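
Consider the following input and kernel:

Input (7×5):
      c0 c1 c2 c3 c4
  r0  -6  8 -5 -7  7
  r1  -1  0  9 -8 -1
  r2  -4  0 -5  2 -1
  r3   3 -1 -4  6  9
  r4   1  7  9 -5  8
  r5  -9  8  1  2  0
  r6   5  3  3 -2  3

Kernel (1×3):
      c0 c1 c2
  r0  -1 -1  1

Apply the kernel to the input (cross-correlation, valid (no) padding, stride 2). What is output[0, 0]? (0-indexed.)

-7

The receptive field on the input at this output position is [-6 8 -5]. Elementwise product with the kernel and sum: -6·-1 + 8·-1 + -5·1.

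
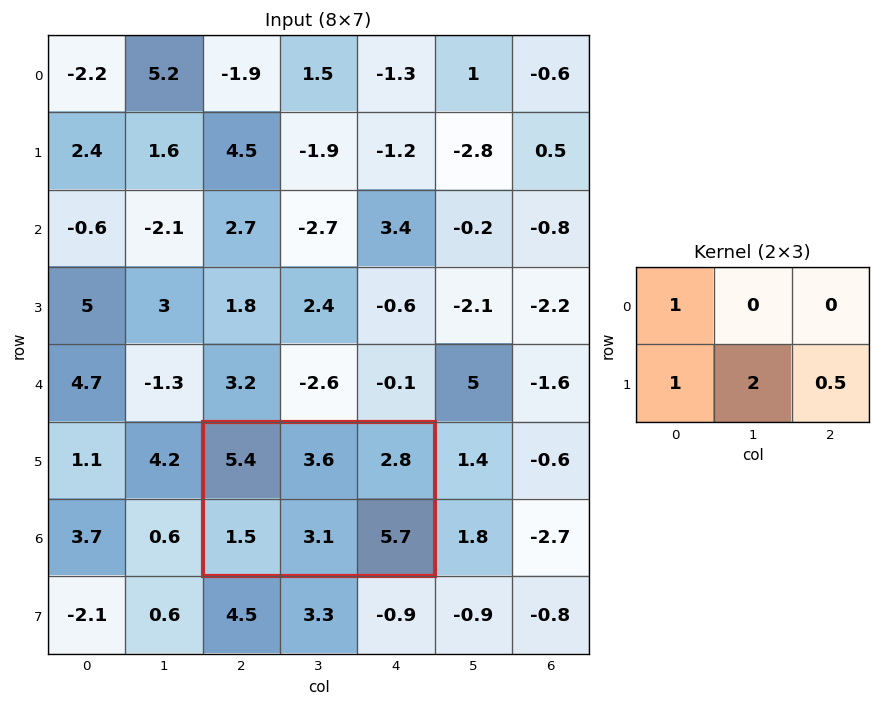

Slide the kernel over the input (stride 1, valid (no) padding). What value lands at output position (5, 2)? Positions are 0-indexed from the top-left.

The receptive field on the input at this output position is [5.4 3.6 2.8 / 1.5 3.1 5.7]. Elementwise product with the kernel and sum: 5.4·1 + 1.5·1 + 3.1·2 + 5.7·0.5.

15.95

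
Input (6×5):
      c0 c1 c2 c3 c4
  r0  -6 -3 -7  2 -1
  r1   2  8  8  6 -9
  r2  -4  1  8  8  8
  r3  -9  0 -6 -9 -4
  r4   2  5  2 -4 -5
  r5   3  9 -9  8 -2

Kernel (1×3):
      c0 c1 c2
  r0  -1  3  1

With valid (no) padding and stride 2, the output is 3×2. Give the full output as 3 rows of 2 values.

Output[0,0]: The receptive field on the input at this output position is [-6 -3 -7]. Elementwise product with the kernel and sum: -6·-1 + -3·3 + -7·1.

-10 12
15 24
15 -19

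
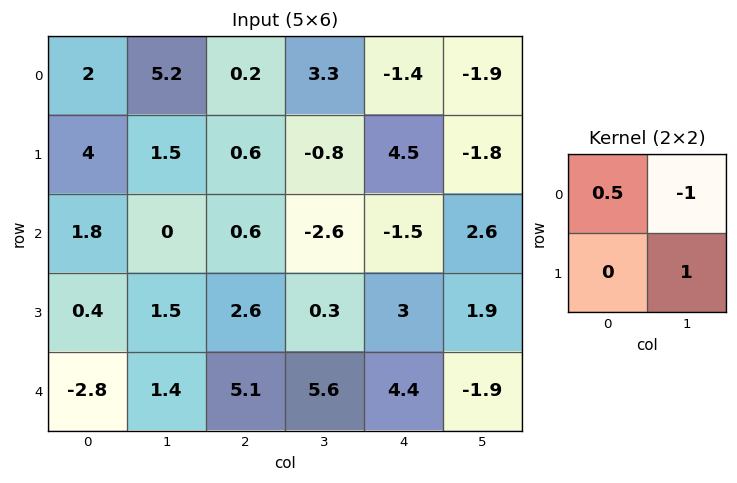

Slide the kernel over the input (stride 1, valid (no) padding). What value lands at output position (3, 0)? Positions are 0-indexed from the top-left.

The receptive field on the input at this output position is [0.4 1.5 / -2.8 1.4]. Elementwise product with the kernel and sum: 0.4·0.5 + 1.5·-1 + 1.4·1.

0.1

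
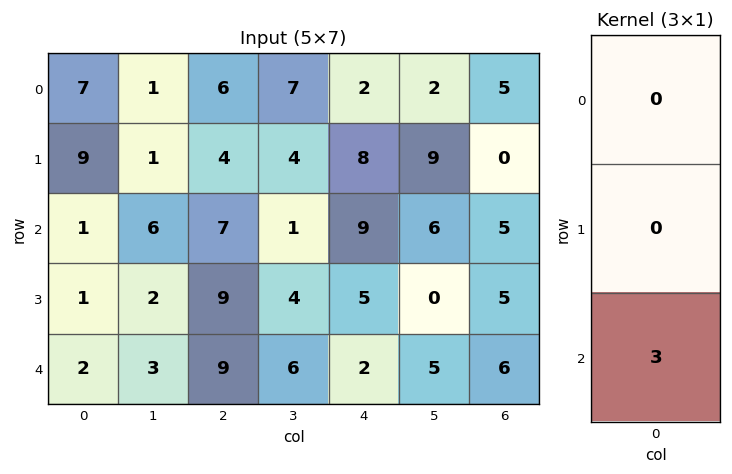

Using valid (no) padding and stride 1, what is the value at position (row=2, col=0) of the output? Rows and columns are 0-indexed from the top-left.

The receptive field on the input at this output position is [1 / 1 / 2]. Elementwise product with the kernel and sum: 2·3.

6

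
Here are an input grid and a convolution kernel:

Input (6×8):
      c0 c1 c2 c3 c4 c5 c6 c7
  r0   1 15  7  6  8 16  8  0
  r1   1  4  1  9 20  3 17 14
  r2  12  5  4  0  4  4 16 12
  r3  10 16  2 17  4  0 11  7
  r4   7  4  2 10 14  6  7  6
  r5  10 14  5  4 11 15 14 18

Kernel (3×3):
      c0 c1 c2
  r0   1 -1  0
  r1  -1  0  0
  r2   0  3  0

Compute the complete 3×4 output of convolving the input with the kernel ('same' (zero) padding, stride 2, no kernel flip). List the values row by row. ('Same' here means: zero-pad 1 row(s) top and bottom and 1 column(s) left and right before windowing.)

3 -12 54 35
29 4 1 15
20 25 36 25

Output[0,0]: The receptive field on the zero-padded input at this output position is [0 0 0 / 0 1 15 / 0 1 4]. Elementwise product with the kernel and sum: 0·1 + 0·-1 + 0·-1 + 1·3.
Output[0,1]: The receptive field on the zero-padded input at this output position is [0 0 0 / 15 7 6 / 4 1 9]. Elementwise product with the kernel and sum: 0·1 + 0·-1 + 15·-1 + 1·3.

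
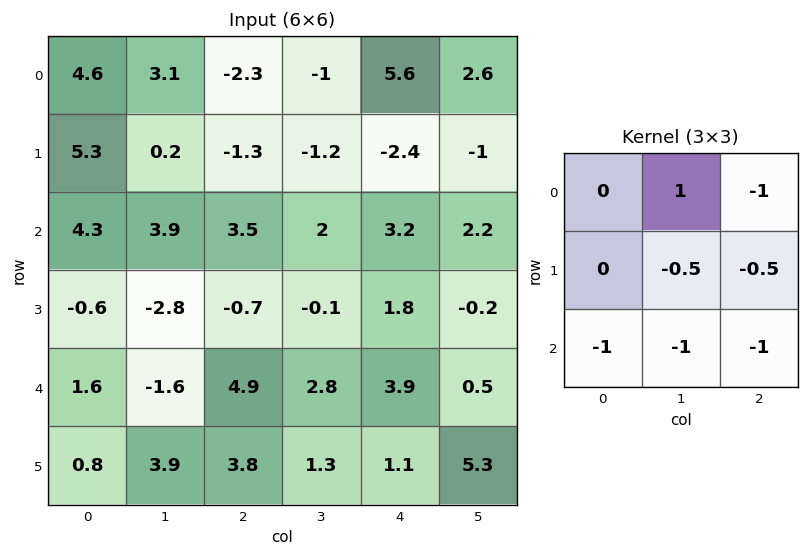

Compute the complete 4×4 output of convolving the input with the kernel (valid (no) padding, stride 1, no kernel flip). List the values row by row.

-5.75 -9.45 -13.5 -2.7
1.9 0.75 -2.4 -5.6
-2.75 -4.2 -13.65 -7
-12.25 -13.45 -11.45 -7.9

Output[0,0]: The receptive field on the input at this output position is [4.6 3.1 -2.3 / 5.3 0.2 -1.3 / 4.3 3.9 3.5]. Elementwise product with the kernel and sum: 3.1·1 + -2.3·-1 + 0.2·-0.5 + -1.3·-0.5 + 4.3·-1 + 3.9·-1 + 3.5·-1.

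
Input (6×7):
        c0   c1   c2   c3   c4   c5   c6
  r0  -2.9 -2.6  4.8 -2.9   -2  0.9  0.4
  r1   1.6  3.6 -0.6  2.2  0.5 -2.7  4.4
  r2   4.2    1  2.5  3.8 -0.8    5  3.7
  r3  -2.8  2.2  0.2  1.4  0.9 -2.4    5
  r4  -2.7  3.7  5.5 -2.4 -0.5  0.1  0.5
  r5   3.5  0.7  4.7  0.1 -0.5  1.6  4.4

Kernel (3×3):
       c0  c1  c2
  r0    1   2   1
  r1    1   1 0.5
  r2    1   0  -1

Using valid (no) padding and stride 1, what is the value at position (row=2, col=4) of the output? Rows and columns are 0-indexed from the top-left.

12.9

The receptive field on the input at this output position is [-0.8 5 3.7 / 0.9 -2.4 5 / -0.5 0.1 0.5]. Elementwise product with the kernel and sum: -0.8·1 + 5·2 + 3.7·1 + 0.9·1 + -2.4·1 + 5·0.5 + -0.5·1 + 0.5·-1.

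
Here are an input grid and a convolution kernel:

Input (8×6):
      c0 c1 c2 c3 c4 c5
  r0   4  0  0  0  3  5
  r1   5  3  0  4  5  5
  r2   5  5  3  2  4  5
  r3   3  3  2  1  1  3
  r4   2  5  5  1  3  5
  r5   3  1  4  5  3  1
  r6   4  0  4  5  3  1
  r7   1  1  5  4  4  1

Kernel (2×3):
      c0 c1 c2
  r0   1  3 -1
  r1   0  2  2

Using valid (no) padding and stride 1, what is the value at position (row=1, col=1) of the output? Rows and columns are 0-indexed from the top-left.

9

The receptive field on the input at this output position is [3 0 4 / 5 3 2]. Elementwise product with the kernel and sum: 3·1 + 0·3 + 4·-1 + 3·2 + 2·2.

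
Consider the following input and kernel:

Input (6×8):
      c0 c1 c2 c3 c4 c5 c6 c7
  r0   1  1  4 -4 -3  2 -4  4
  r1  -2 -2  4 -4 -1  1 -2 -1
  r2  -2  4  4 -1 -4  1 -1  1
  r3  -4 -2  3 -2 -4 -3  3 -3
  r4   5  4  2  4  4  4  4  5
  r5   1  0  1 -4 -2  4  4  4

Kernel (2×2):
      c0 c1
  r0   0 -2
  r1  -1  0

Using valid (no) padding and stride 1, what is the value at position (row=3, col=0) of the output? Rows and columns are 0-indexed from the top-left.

-1

The receptive field on the input at this output position is [-4 -2 / 5 4]. Elementwise product with the kernel and sum: -2·-2 + 5·-1.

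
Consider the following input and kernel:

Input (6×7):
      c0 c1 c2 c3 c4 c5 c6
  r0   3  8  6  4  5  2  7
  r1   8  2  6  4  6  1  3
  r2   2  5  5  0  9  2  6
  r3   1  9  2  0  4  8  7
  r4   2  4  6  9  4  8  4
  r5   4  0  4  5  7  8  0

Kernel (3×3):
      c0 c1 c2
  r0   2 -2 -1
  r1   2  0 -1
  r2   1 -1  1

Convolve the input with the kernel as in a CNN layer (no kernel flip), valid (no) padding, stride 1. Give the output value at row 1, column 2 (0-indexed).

5

The receptive field on the input at this output position is [6 4 6 / 5 0 9 / 2 0 4]. Elementwise product with the kernel and sum: 6·2 + 4·-2 + 6·-1 + 5·2 + 9·-1 + 2·1 + 0·-1 + 4·1.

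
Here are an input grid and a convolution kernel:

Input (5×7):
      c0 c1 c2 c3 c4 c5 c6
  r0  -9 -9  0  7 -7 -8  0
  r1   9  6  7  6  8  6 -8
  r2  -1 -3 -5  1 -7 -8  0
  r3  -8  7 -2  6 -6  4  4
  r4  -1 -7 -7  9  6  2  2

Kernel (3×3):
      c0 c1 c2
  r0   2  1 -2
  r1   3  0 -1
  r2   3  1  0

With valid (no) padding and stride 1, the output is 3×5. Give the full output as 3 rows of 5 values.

-13 -34 20 31 -19
-5 16 -4 31 3
-27 -26 -7 58 -24

Output[0,0]: The receptive field on the input at this output position is [-9 -9 0 / 9 6 7 / -1 -3 -5]. Elementwise product with the kernel and sum: -9·2 + -9·1 + 0·-2 + 9·3 + 7·-1 + -1·3 + -3·1.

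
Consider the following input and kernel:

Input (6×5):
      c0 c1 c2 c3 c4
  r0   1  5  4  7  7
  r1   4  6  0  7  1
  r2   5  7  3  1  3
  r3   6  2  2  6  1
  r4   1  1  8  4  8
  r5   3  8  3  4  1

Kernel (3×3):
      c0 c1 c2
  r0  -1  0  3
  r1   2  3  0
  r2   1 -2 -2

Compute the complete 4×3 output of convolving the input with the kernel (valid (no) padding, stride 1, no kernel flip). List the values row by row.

22 27 33
25 24 0
5 -17 12
-14 36 22

Output[0,0]: The receptive field on the input at this output position is [1 5 4 / 4 6 0 / 5 7 3]. Elementwise product with the kernel and sum: 1·-1 + 4·3 + 4·2 + 6·3 + 5·1 + 7·-2 + 3·-2.
Output[0,1]: The receptive field on the input at this output position is [5 4 7 / 6 0 7 / 7 3 1]. Elementwise product with the kernel and sum: 5·-1 + 7·3 + 6·2 + 0·3 + 7·1 + 3·-2 + 1·-2.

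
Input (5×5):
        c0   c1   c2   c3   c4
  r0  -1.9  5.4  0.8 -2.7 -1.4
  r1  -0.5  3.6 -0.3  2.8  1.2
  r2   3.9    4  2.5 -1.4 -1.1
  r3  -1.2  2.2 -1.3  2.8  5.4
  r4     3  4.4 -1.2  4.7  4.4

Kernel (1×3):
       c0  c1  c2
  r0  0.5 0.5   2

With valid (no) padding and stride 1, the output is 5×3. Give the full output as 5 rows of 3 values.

Output[0,0]: The receptive field on the input at this output position is [-1.9 5.4 0.8]. Elementwise product with the kernel and sum: -1.9·0.5 + 5.4·0.5 + 0.8·2.

3.35 -2.3 -3.75
0.95 7.25 3.65
8.95 0.45 -1.65
-2.1 6.05 11.55
1.3 11 10.55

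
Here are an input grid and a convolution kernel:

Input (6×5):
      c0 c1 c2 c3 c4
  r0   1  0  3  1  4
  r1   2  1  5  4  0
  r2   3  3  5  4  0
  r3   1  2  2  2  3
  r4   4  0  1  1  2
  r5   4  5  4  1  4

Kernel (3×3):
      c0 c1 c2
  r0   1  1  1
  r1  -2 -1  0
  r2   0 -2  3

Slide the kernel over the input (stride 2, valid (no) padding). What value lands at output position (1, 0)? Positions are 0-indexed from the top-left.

The receptive field on the input at this output position is [3 3 5 / 1 2 2 / 4 0 1]. Elementwise product with the kernel and sum: 3·1 + 3·1 + 5·1 + 1·-2 + 2·-1 + 0·-2 + 1·3.

10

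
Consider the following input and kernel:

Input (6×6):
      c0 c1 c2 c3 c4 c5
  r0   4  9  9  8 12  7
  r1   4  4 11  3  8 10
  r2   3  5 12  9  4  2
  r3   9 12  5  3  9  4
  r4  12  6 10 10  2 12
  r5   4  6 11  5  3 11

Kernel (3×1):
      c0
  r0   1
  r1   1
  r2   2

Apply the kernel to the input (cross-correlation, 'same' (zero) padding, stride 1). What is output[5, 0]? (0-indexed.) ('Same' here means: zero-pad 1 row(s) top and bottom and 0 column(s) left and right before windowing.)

16

The receptive field on the zero-padded input at this output position is [12 / 4 / 0]. Elementwise product with the kernel and sum: 12·1 + 4·1 + 0·2.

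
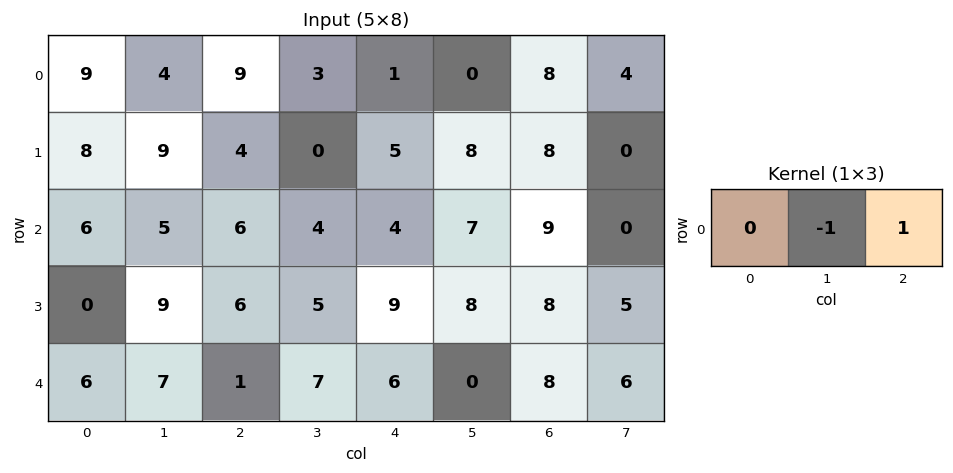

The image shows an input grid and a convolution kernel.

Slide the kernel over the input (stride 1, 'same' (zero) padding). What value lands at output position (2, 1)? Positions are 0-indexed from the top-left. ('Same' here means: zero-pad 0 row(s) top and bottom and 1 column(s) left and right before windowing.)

The receptive field on the zero-padded input at this output position is [6 5 6]. Elementwise product with the kernel and sum: 5·-1 + 6·1.

1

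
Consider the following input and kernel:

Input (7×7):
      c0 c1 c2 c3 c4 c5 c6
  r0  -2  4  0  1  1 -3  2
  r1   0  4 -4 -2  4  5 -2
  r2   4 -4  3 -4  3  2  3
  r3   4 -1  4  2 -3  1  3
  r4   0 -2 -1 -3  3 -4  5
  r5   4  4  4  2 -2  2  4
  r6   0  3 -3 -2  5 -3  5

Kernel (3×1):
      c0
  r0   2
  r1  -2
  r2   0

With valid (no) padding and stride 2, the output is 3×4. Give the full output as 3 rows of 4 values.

-4 8 -6 8
0 -2 12 0
-8 -10 10 2

Output[0,0]: The receptive field on the input at this output position is [-2 / 0 / 4]. Elementwise product with the kernel and sum: -2·2 + 0·-2.
Output[0,1]: The receptive field on the input at this output position is [0 / -4 / 3]. Elementwise product with the kernel and sum: 0·2 + -4·-2.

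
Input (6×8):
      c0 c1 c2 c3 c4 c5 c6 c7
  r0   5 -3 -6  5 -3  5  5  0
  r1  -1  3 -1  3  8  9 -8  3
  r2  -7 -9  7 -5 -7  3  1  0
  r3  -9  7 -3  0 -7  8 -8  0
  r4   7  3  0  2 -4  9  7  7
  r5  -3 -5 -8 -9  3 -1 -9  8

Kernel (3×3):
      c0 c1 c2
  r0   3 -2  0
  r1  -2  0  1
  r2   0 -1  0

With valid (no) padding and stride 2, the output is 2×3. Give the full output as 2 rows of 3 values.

31 -13 -46
9 28 -30

Output[0,0]: The receptive field on the input at this output position is [5 -3 -6 / -1 3 -1 / -7 -9 7]. Elementwise product with the kernel and sum: 5·3 + -3·-2 + -1·-2 + -1·1 + -9·-1.
Output[0,1]: The receptive field on the input at this output position is [-6 5 -3 / -1 3 8 / 7 -5 -7]. Elementwise product with the kernel and sum: -6·3 + 5·-2 + -1·-2 + 8·1 + -5·-1.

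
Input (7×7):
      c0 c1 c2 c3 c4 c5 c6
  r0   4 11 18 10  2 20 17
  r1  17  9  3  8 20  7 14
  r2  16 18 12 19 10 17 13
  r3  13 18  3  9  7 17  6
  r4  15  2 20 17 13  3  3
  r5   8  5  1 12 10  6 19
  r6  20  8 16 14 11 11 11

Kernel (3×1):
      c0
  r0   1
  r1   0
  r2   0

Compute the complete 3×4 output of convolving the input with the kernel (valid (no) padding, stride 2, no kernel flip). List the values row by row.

4 18 2 17
16 12 10 13
15 20 13 3

Output[0,0]: The receptive field on the input at this output position is [4 / 17 / 16]. Elementwise product with the kernel and sum: 4·1.
Output[0,1]: The receptive field on the input at this output position is [18 / 3 / 12]. Elementwise product with the kernel and sum: 18·1.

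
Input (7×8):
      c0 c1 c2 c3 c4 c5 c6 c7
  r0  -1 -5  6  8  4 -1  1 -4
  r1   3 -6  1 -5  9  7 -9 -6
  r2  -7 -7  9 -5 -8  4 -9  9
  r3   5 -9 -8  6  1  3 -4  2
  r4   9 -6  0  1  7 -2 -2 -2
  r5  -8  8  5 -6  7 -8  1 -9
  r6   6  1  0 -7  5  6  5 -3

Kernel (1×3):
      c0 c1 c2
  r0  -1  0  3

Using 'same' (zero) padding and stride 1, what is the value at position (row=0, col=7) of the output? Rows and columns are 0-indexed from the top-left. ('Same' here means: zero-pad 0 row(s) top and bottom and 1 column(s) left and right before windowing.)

The receptive field on the zero-padded input at this output position is [1 -4 0]. Elementwise product with the kernel and sum: 1·-1 + 0·3.

-1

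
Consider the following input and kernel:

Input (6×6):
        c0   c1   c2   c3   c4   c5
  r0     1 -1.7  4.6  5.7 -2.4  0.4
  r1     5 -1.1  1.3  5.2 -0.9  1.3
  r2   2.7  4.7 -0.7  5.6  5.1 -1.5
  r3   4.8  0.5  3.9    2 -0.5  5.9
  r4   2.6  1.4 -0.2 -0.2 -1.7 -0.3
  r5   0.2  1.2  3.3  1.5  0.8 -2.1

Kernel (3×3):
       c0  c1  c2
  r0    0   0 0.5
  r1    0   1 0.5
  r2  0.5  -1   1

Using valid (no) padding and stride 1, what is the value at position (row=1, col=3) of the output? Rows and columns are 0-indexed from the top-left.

12.4

The receptive field on the input at this output position is [5.2 -0.9 1.3 / 5.6 5.1 -1.5 / 2 -0.5 5.9]. Elementwise product with the kernel and sum: 1.3·0.5 + 5.1·1 + -1.5·0.5 + 2·0.5 + -0.5·-1 + 5.9·1.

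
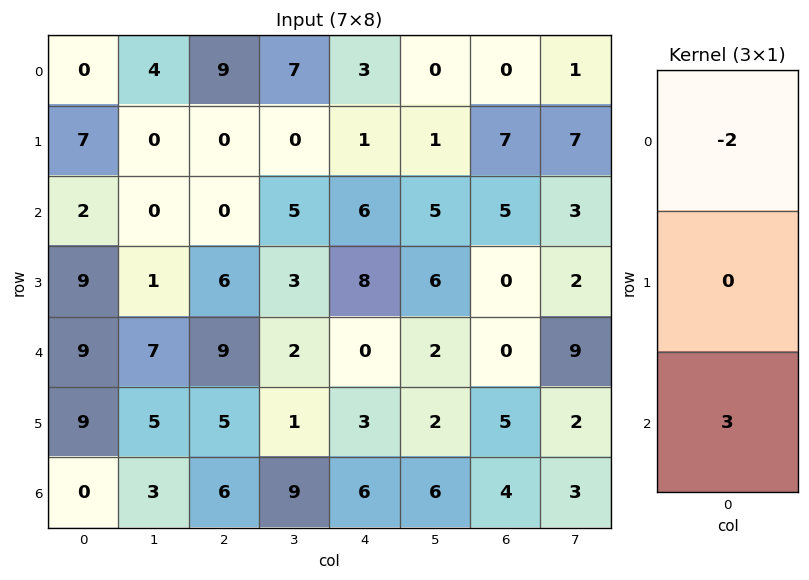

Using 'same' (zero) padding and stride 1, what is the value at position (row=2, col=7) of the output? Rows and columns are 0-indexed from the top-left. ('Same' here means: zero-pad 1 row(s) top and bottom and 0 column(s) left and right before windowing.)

The receptive field on the zero-padded input at this output position is [7 / 3 / 2]. Elementwise product with the kernel and sum: 7·-2 + 2·3.

-8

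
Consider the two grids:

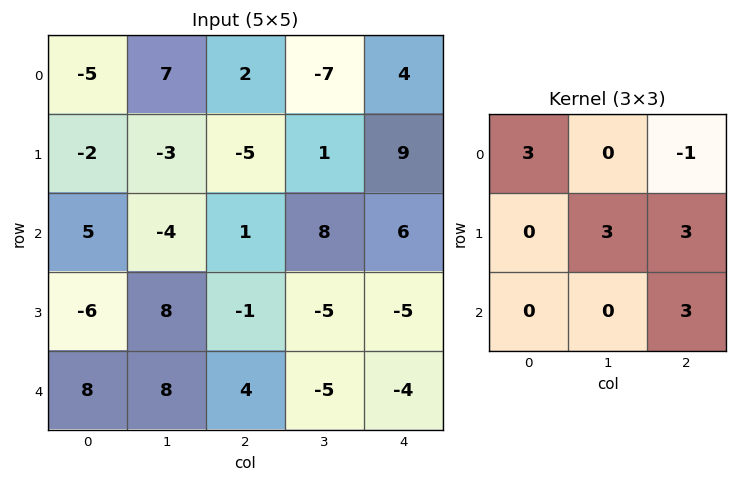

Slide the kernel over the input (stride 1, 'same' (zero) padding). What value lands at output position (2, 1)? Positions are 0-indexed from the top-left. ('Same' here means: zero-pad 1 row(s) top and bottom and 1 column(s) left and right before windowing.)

-13

The receptive field on the zero-padded input at this output position is [-2 -3 -5 / 5 -4 1 / -6 8 -1]. Elementwise product with the kernel and sum: -2·3 + -5·-1 + -4·3 + 1·3 + -1·3.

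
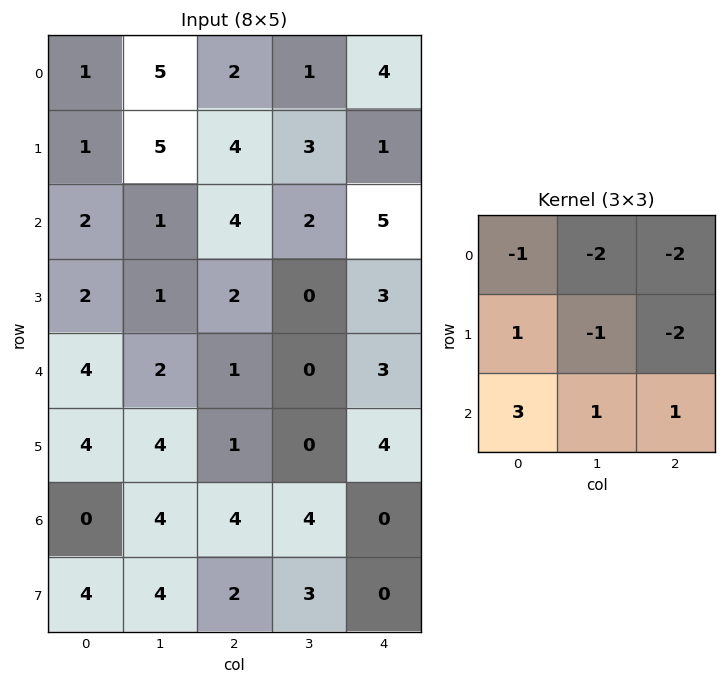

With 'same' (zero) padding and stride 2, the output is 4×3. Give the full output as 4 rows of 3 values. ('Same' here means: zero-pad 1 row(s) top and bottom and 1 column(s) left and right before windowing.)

Output[0,0]: The receptive field on the zero-padded input at this output position is [0 0 0 / 0 1 5 / 0 1 5]. Elementwise product with the kernel and sum: 0·-1 + 0·-2 + 0·-2 + 0·1 + 1·-1 + 5·-2 + 0·3 + 1·1 + 5·1.
Output[0,1]: The receptive field on the zero-padded input at this output position is [0 0 0 / 5 2 1 / 5 4 3]. Elementwise product with the kernel and sum: 0·-1 + 0·-2 + 0·-2 + 5·1 + 2·-1 + 1·-2 + 5·3 + 4·1 + 3·1.

-5 23 7
-13 -21 -5
-6 9 -5
-16 3 5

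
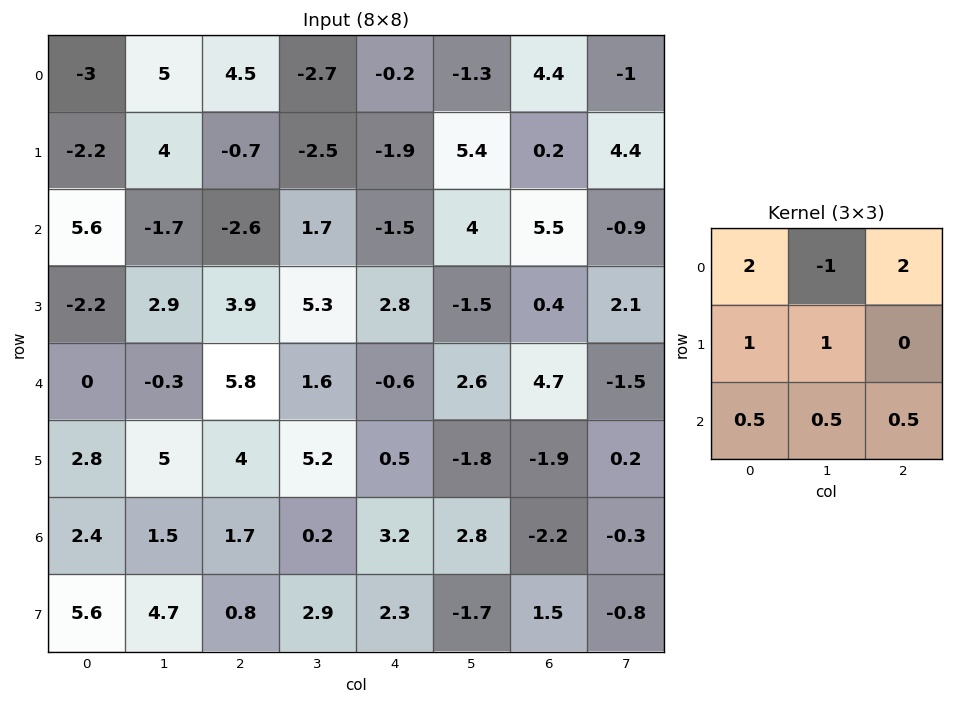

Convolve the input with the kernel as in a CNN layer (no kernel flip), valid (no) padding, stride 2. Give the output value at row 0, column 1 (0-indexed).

The receptive field on the input at this output position is [4.5 -2.7 -0.2 / -0.7 -2.5 -1.9 / -2.6 1.7 -1.5]. Elementwise product with the kernel and sum: 4.5·2 + -2.7·-1 + -0.2·2 + -0.7·1 + -2.5·1 + -2.6·0.5 + 1.7·0.5 + -1.5·0.5.

6.9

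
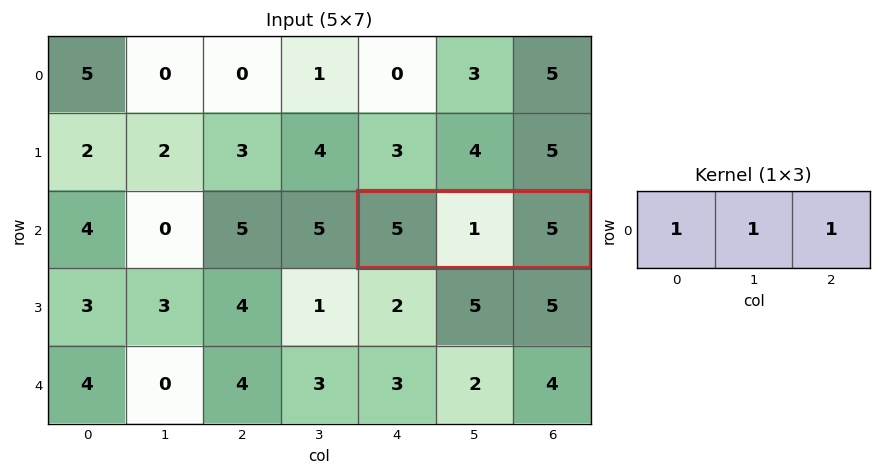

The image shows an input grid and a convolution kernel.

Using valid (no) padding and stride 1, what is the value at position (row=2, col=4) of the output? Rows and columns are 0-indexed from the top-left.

The receptive field on the input at this output position is [5 1 5]. Elementwise product with the kernel and sum: 5·1 + 1·1 + 5·1.

11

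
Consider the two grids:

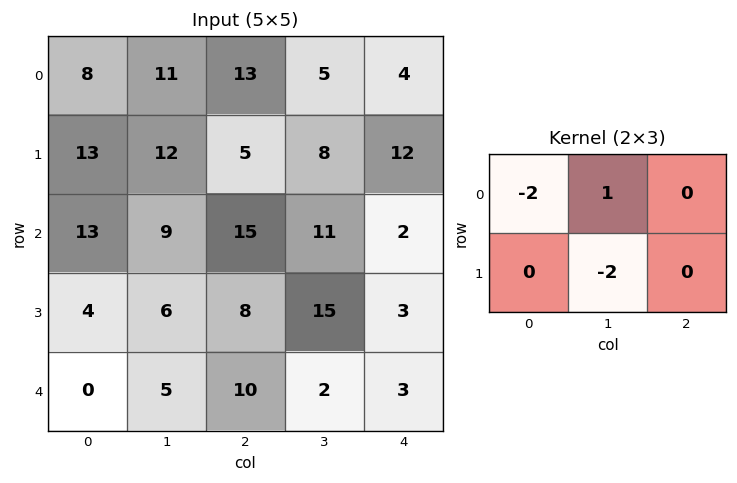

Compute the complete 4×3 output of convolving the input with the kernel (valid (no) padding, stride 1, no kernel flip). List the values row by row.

-29 -19 -37
-32 -49 -24
-29 -19 -49
-12 -24 -5

Output[0,0]: The receptive field on the input at this output position is [8 11 13 / 13 12 5]. Elementwise product with the kernel and sum: 8·-2 + 11·1 + 12·-2.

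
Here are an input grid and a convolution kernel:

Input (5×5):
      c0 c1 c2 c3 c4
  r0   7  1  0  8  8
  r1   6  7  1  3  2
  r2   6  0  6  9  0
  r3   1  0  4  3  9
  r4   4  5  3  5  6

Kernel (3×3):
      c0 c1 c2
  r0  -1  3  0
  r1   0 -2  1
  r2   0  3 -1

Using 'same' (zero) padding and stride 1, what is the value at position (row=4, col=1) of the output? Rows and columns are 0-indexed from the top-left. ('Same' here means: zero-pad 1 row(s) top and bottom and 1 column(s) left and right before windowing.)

The receptive field on the zero-padded input at this output position is [1 0 4 / 4 5 3 / 0 0 0]. Elementwise product with the kernel and sum: 1·-1 + 0·3 + 5·-2 + 3·1 + 0·3 + 0·-1.

-8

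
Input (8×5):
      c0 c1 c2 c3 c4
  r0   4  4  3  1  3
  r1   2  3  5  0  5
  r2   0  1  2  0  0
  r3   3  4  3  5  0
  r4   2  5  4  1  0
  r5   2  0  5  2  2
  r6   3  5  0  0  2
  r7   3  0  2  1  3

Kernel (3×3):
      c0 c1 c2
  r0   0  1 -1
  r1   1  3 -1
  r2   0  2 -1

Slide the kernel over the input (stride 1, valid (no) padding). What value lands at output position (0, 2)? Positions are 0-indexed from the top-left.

-2

The receptive field on the input at this output position is [3 1 3 / 5 0 5 / 2 0 0]. Elementwise product with the kernel and sum: 1·1 + 3·-1 + 5·1 + 0·3 + 5·-1 + 0·2 + 0·-1.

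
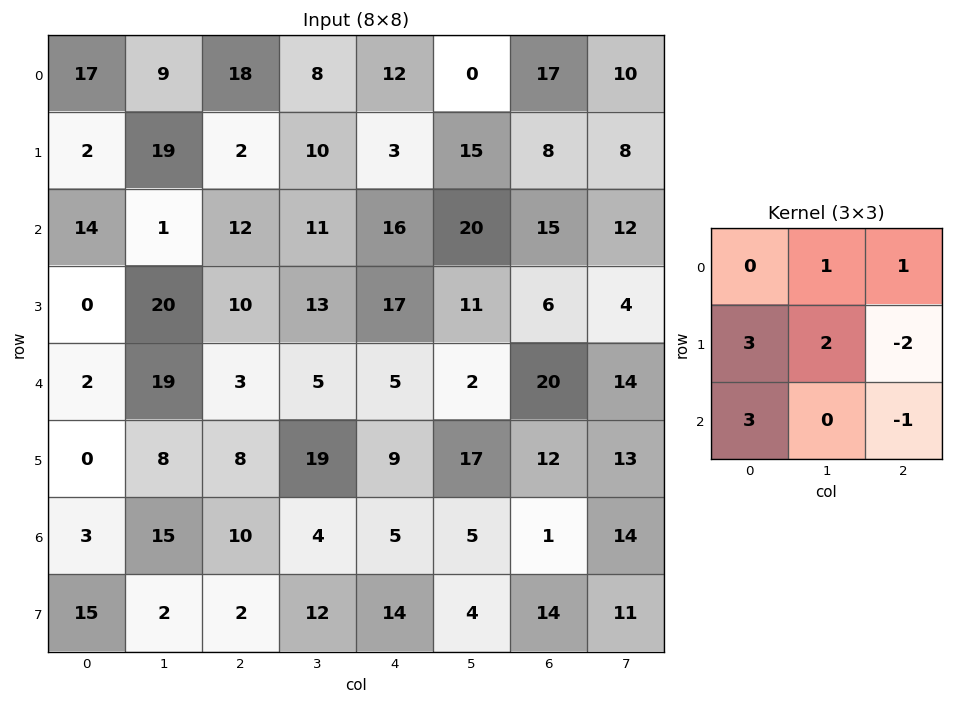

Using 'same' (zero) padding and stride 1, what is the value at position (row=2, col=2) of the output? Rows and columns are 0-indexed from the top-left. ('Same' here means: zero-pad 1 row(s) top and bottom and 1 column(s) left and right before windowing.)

64

The receptive field on the zero-padded input at this output position is [19 2 10 / 1 12 11 / 20 10 13]. Elementwise product with the kernel and sum: 2·1 + 10·1 + 1·3 + 12·2 + 11·-2 + 20·3 + 13·-1.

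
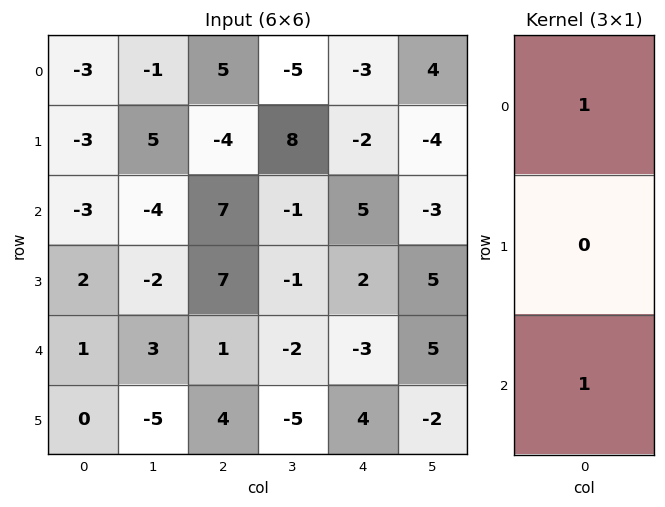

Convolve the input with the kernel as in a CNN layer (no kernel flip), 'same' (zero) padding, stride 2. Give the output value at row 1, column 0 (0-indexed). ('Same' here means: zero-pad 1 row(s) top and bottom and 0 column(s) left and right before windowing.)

The receptive field on the zero-padded input at this output position is [-3 / -3 / 2]. Elementwise product with the kernel and sum: -3·1 + 2·1.

-1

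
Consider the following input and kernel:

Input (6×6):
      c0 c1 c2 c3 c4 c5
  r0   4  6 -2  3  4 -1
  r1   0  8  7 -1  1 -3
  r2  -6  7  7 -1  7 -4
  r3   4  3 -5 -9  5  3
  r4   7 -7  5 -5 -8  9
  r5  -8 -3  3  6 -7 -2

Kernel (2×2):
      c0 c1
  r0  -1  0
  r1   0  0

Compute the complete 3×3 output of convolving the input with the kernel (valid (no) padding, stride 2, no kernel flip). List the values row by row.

-4 2 -4
6 -7 -7
-7 -5 8

Output[0,0]: The receptive field on the input at this output position is [4 6 / 0 8]. Elementwise product with the kernel and sum: 4·-1.
Output[0,1]: The receptive field on the input at this output position is [-2 3 / 7 -1]. Elementwise product with the kernel and sum: -2·-1.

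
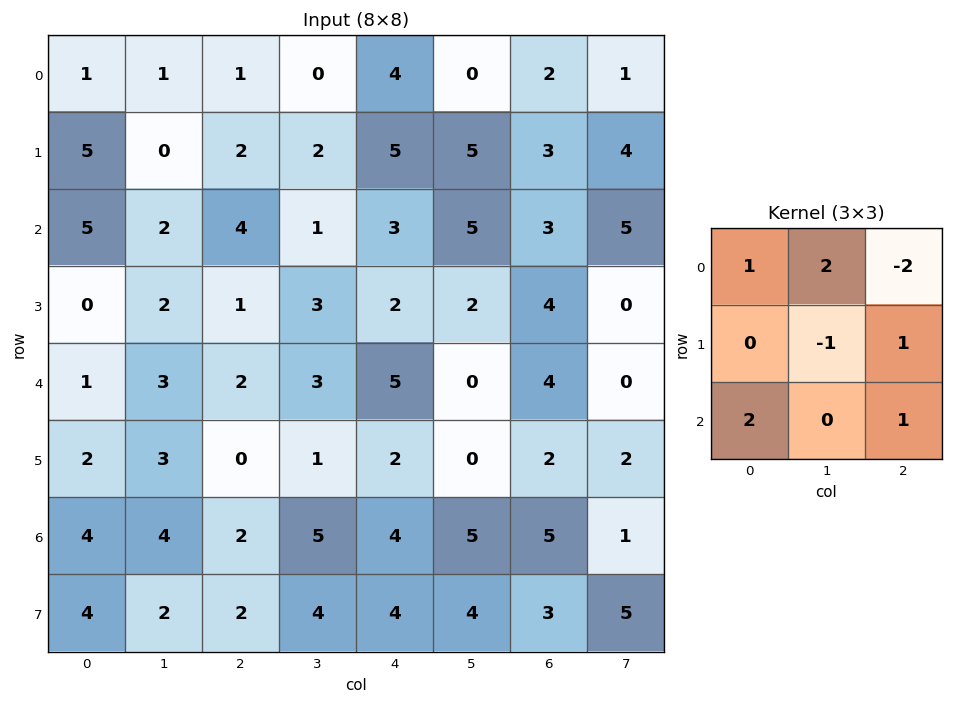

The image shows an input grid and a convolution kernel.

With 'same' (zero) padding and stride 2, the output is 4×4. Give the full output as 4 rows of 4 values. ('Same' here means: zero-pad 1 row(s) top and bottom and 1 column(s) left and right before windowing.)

Output[0,0]: The receptive field on the zero-padded input at this output position is [0 0 0 / 0 1 1 / 0 5 0]. Elementwise product with the kernel and sum: 0·1 + 0·2 + 0·-2 + 1·-1 + 1·1 + 0·2 + 0·1.
Output[0,1]: The receptive field on the zero-padded input at this output position is [0 0 0 / 1 1 0 / 0 2 2]. Elementwise product with the kernel and sum: 0·1 + 0·2 + 0·-2 + 1·-1 + 0·1 + 0·2 + 2·1.

0 1 5 13
9 4 12 9
1 6 0 8
0 12 18 9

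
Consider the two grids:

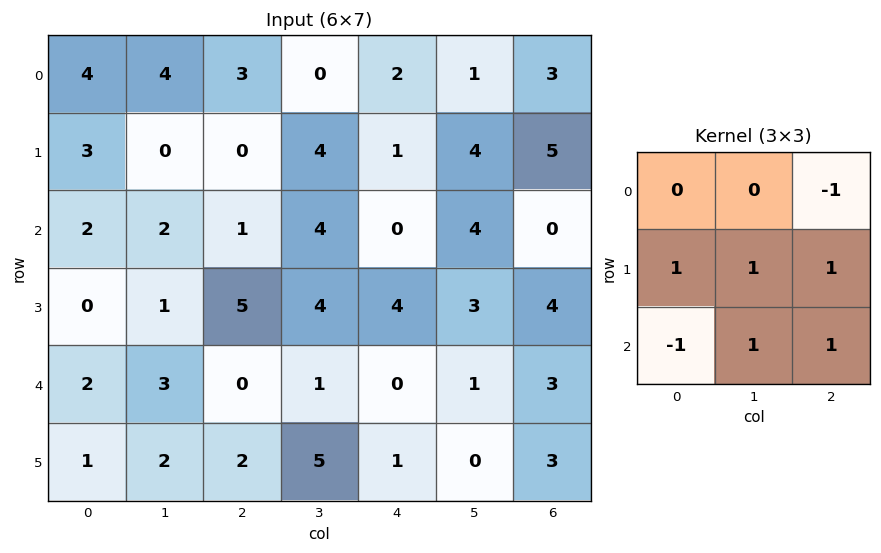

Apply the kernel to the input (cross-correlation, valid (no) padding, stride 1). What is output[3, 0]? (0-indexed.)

The receptive field on the input at this output position is [0 1 5 / 2 3 0 / 1 2 2]. Elementwise product with the kernel and sum: 5·-1 + 2·1 + 3·1 + 0·1 + 1·-1 + 2·1 + 2·1.

3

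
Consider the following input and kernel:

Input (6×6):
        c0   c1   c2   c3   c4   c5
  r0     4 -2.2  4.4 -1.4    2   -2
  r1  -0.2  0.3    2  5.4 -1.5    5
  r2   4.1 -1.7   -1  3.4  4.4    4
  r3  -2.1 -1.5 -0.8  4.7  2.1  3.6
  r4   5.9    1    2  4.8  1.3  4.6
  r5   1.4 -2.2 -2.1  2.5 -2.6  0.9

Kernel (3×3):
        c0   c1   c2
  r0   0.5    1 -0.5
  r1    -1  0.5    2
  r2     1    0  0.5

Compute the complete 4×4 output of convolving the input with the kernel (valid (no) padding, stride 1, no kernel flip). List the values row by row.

5.55 15.5 -1.3 11.55
-10.25 8.3 18.9 12
7.5 10.35 10.7 14.75
-3.2 4.75 2.85 10.65

Output[0,0]: The receptive field on the input at this output position is [4 -2.2 4.4 / -0.2 0.3 2 / 4.1 -1.7 -1]. Elementwise product with the kernel and sum: 4·0.5 + -2.2·1 + 4.4·-0.5 + -0.2·-1 + 0.3·0.5 + 2·2 + 4.1·1 + -1·0.5.
Output[0,1]: The receptive field on the input at this output position is [-2.2 4.4 -1.4 / 0.3 2 5.4 / -1.7 -1 3.4]. Elementwise product with the kernel and sum: -2.2·0.5 + 4.4·1 + -1.4·-0.5 + 0.3·-1 + 2·0.5 + 5.4·2 + -1.7·1 + 3.4·0.5.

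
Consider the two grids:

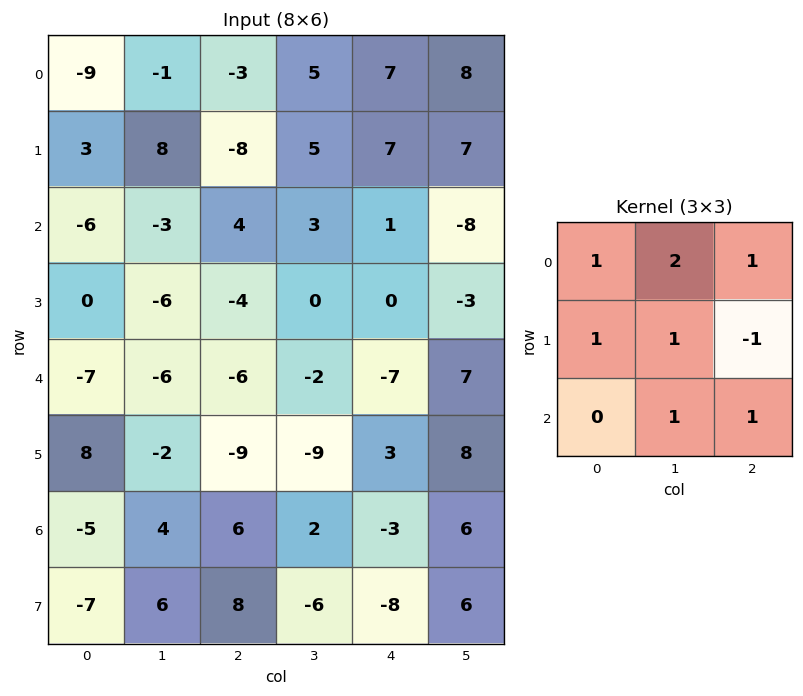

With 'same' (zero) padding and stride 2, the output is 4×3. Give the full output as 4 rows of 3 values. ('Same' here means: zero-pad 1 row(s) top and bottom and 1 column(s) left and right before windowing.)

Output[0,0]: The receptive field on the zero-padded input at this output position is [0 0 0 / 0 -9 -1 / 0 3 8]. Elementwise product with the kernel and sum: 0·1 + 0·2 + 0·1 + 0·1 + -9·1 + -1·-1 + 3·1 + 8·1.
Output[0,1]: The receptive field on the zero-padded input at this output position is [0 0 0 / -1 -3 5 / 8 -8 5]. Elementwise product with the kernel and sum: 0·1 + 0·2 + 0·1 + -1·1 + -3·1 + 5·-1 + -8·1 + 5·1.

3 -12 18
5 -9 35
-1 -42 -8
4 -19 -4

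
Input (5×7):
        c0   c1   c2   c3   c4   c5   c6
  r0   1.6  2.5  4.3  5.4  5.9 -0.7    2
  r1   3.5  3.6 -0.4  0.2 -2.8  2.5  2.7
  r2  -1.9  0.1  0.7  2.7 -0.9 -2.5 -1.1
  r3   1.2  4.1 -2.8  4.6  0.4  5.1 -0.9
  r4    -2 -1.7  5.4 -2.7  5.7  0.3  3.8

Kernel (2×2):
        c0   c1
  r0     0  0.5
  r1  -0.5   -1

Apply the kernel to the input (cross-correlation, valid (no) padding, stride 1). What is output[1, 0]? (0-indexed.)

2.65

The receptive field on the input at this output position is [3.5 3.6 / -1.9 0.1]. Elementwise product with the kernel and sum: 3.6·0.5 + -1.9·-0.5 + 0.1·-1.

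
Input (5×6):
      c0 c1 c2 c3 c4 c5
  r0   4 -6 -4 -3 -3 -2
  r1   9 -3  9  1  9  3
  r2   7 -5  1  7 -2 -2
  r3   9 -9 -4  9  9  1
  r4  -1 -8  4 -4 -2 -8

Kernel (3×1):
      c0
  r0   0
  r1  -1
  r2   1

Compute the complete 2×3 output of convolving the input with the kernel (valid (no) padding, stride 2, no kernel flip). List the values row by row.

-2 -8 -11
-10 8 -11

Output[0,0]: The receptive field on the input at this output position is [4 / 9 / 7]. Elementwise product with the kernel and sum: 9·-1 + 7·1.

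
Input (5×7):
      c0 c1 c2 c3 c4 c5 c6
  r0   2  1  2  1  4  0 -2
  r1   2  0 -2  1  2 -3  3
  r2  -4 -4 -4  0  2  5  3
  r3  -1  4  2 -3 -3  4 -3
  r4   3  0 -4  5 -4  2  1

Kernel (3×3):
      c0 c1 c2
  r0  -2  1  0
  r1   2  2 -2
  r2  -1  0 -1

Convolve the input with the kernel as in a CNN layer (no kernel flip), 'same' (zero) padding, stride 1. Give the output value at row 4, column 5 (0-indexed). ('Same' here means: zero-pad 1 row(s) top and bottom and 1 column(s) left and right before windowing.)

The receptive field on the zero-padded input at this output position is [-3 4 -3 / -4 2 1 / 0 0 0]. Elementwise product with the kernel and sum: -3·-2 + 4·1 + -4·2 + 2·2 + 1·-2 + 0·-1 + 0·-1.

4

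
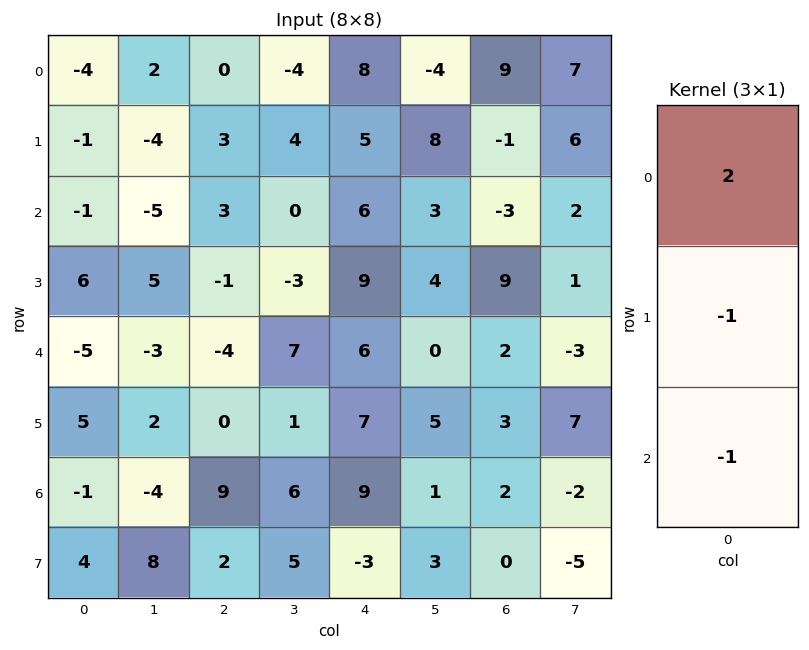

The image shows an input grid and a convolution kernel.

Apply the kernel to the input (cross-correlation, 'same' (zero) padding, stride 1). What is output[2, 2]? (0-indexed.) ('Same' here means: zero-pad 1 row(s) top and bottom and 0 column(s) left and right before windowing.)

4

The receptive field on the zero-padded input at this output position is [3 / 3 / -1]. Elementwise product with the kernel and sum: 3·2 + 3·-1 + -1·-1.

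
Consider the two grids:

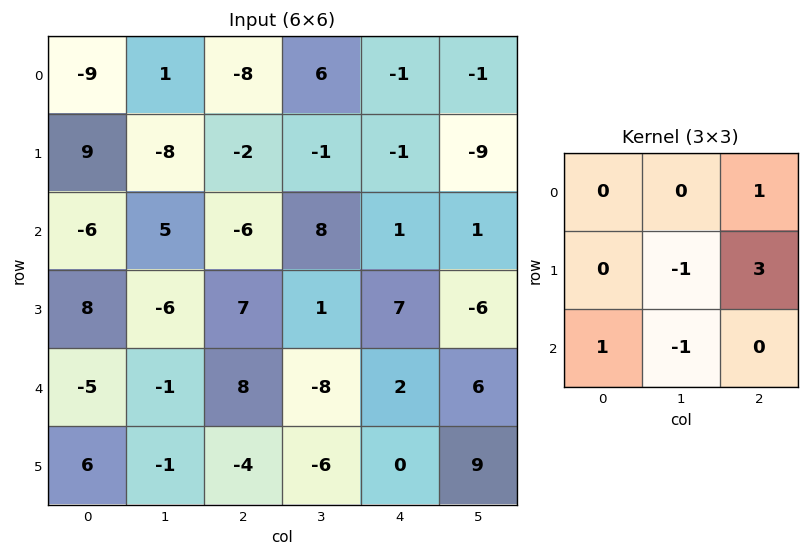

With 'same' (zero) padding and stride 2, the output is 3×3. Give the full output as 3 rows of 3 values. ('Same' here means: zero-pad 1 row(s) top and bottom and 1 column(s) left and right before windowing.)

3 20 -2
5 16 -13
-10 -28 4

Output[0,0]: The receptive field on the zero-padded input at this output position is [0 0 0 / 0 -9 1 / 0 9 -8]. Elementwise product with the kernel and sum: 0·1 + -9·-1 + 1·3 + 0·1 + 9·-1.
Output[0,1]: The receptive field on the zero-padded input at this output position is [0 0 0 / 1 -8 6 / -8 -2 -1]. Elementwise product with the kernel and sum: 0·1 + -8·-1 + 6·3 + -8·1 + -2·-1.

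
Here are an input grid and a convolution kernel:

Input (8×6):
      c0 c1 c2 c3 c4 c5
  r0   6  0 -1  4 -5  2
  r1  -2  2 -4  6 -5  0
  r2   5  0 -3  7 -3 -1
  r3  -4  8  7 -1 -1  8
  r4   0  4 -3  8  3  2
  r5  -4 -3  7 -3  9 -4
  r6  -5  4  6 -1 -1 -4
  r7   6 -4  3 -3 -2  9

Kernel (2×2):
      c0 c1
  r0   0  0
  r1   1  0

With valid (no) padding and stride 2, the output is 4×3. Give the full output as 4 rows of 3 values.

-2 -4 -5
-4 7 -1
-4 7 9
6 3 -2

Output[0,0]: The receptive field on the input at this output position is [6 0 / -2 2]. Elementwise product with the kernel and sum: -2·1.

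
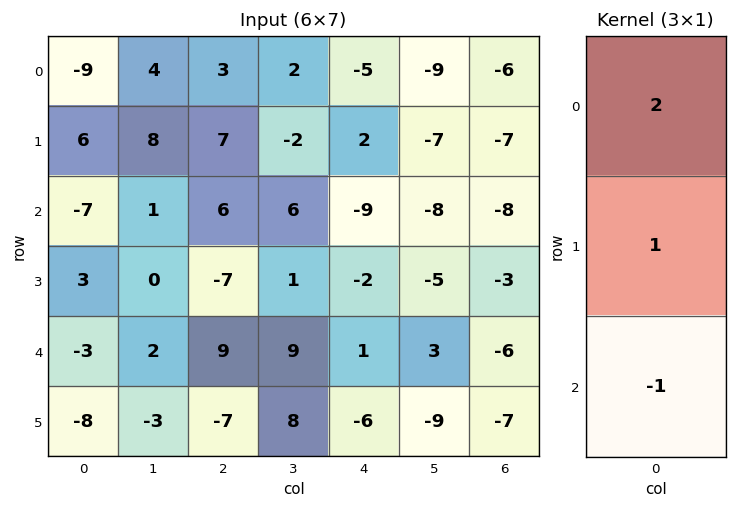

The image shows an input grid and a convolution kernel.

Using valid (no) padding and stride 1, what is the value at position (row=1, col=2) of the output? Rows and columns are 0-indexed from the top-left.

The receptive field on the input at this output position is [7 / 6 / -7]. Elementwise product with the kernel and sum: 7·2 + 6·1 + -7·-1.

27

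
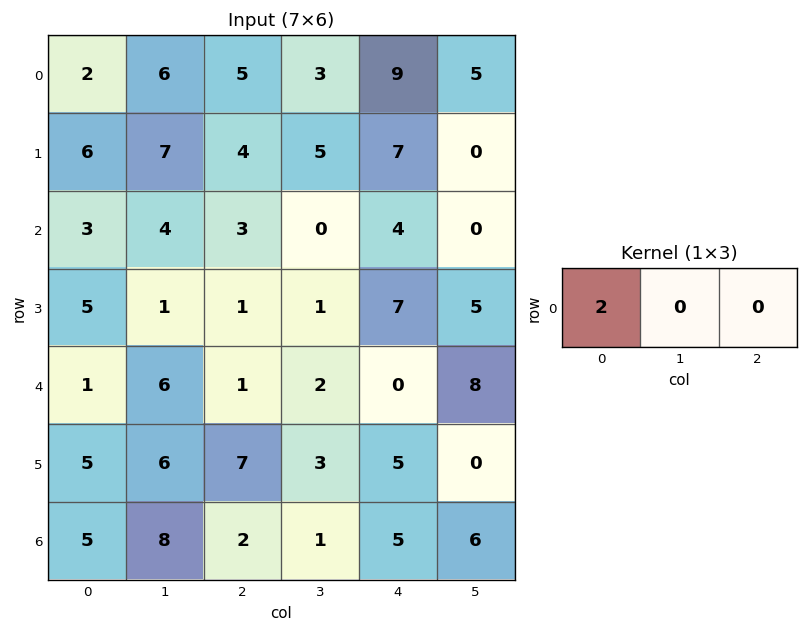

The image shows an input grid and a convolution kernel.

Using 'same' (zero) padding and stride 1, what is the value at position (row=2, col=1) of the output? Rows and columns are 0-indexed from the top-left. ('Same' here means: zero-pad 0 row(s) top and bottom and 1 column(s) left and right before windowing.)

The receptive field on the zero-padded input at this output position is [3 4 3]. Elementwise product with the kernel and sum: 3·2.

6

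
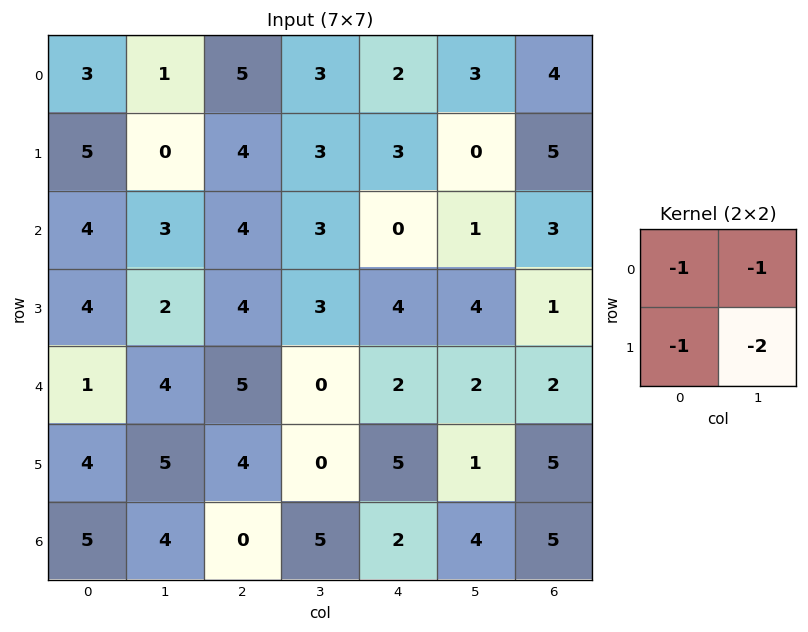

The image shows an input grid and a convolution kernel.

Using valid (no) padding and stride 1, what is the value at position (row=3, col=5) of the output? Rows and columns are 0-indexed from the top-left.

-11

The receptive field on the input at this output position is [4 1 / 2 2]. Elementwise product with the kernel and sum: 4·-1 + 1·-1 + 2·-1 + 2·-2.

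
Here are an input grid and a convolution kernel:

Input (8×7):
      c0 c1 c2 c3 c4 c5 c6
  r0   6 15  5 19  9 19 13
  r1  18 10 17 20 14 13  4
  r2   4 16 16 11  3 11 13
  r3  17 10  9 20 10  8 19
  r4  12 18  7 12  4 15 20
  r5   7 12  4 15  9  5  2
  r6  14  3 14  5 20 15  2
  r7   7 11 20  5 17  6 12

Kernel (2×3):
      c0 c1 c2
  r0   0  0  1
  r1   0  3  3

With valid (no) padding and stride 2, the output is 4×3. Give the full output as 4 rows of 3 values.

Output[0,0]: The receptive field on the input at this output position is [6 15 5 / 18 10 17]. Elementwise product with the kernel and sum: 5·1 + 10·3 + 17·3.

86 111 64
73 93 94
55 76 41
107 86 56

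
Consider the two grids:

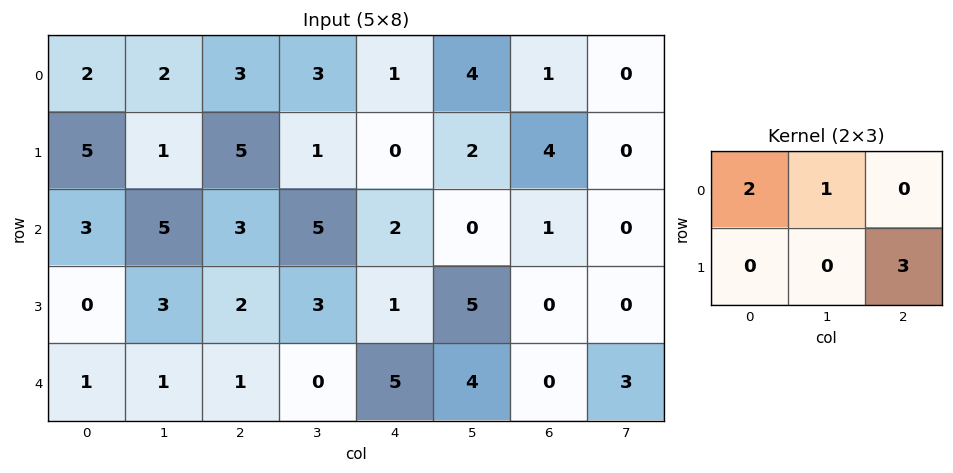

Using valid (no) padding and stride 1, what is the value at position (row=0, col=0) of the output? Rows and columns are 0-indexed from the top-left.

The receptive field on the input at this output position is [2 2 3 / 5 1 5]. Elementwise product with the kernel and sum: 2·2 + 2·1 + 5·3.

21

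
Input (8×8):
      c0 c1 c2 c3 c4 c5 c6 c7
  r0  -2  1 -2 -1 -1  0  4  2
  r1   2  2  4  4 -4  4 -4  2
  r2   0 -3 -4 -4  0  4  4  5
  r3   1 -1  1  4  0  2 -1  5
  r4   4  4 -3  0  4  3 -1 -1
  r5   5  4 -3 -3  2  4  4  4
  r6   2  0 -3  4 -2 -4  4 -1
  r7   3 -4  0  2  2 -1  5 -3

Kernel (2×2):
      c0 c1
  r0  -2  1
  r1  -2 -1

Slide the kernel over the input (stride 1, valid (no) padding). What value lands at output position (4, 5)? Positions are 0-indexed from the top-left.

-19

The receptive field on the input at this output position is [3 -1 / 4 4]. Elementwise product with the kernel and sum: 3·-2 + -1·1 + 4·-2 + 4·-1.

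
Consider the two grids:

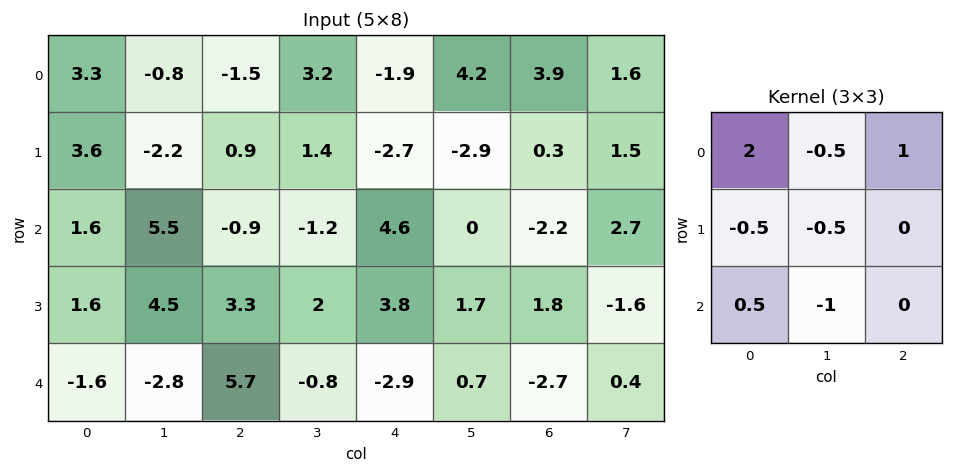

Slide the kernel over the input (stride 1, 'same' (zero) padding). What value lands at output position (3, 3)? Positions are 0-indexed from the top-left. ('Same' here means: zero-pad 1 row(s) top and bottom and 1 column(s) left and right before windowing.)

The receptive field on the zero-padded input at this output position is [-0.9 -1.2 4.6 / 3.3 2 3.8 / 5.7 -0.8 -2.9]. Elementwise product with the kernel and sum: -0.9·2 + -1.2·-0.5 + 4.6·1 + 3.3·-0.5 + 2·-0.5 + 5.7·0.5 + -0.8·-1.

4.4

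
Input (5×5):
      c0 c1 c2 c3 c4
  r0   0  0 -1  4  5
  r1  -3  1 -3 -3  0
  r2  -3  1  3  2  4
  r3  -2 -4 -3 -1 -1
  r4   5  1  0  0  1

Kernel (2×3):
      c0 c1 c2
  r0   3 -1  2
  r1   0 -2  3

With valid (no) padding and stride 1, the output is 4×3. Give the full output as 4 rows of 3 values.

-13 6 9
-9 0 2
-5 7 14
-10 -11 -7

Output[0,0]: The receptive field on the input at this output position is [0 0 -1 / -3 1 -3]. Elementwise product with the kernel and sum: 0·3 + 0·-1 + -1·2 + 1·-2 + -3·3.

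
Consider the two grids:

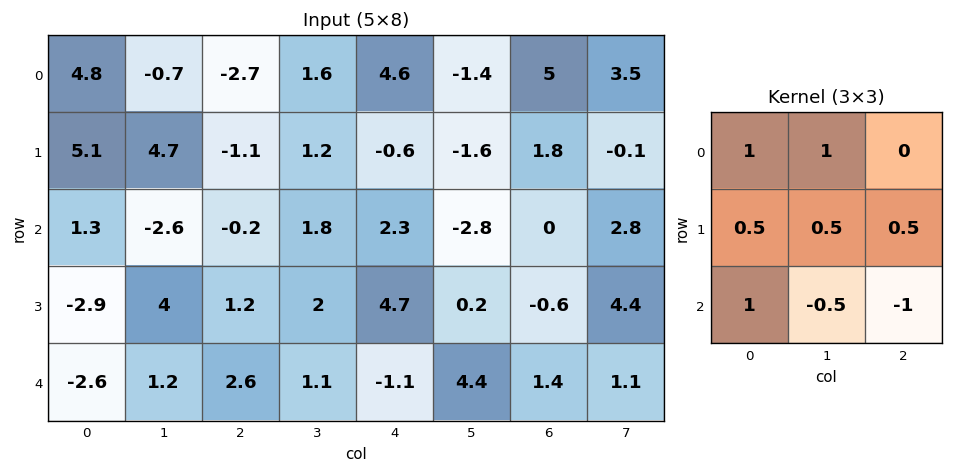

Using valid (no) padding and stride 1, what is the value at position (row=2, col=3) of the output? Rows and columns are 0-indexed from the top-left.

The receptive field on the input at this output position is [1.8 2.3 -2.8 / 2 4.7 0.2 / 1.1 -1.1 4.4]. Elementwise product with the kernel and sum: 1.8·1 + 2.3·1 + 2·0.5 + 4.7·0.5 + 0.2·0.5 + 1.1·1 + -1.1·-0.5 + 4.4·-1.

4.8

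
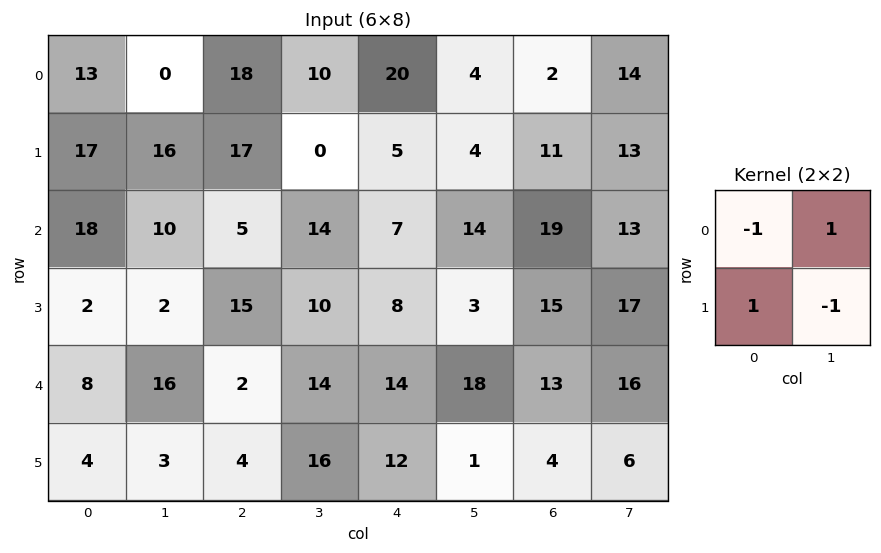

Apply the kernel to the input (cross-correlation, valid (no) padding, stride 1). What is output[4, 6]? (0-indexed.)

1

The receptive field on the input at this output position is [13 16 / 4 6]. Elementwise product with the kernel and sum: 13·-1 + 16·1 + 4·1 + 6·-1.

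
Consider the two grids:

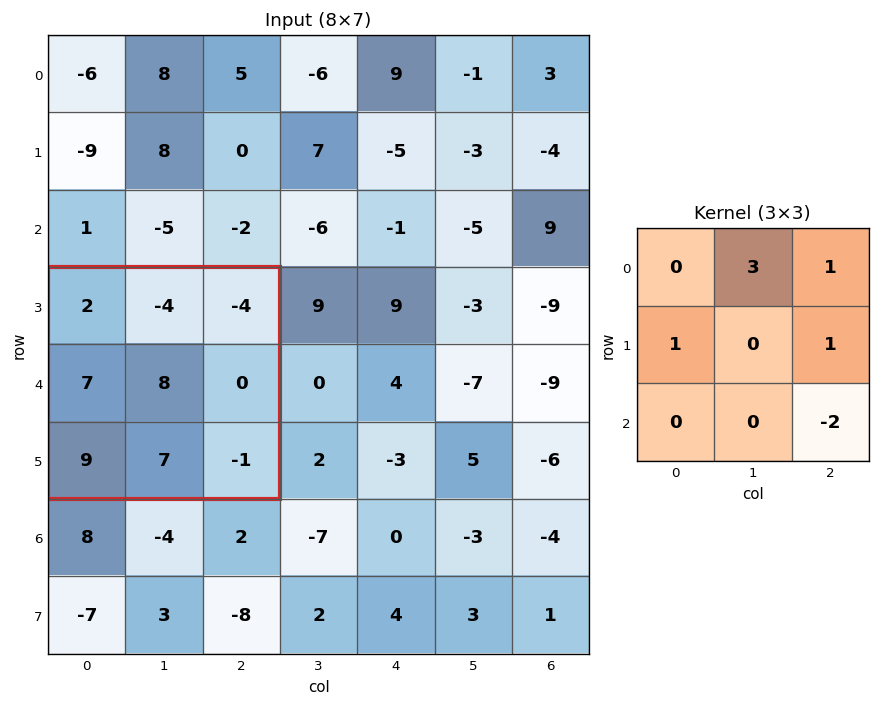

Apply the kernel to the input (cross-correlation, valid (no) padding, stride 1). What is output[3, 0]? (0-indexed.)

The receptive field on the input at this output position is [2 -4 -4 / 7 8 0 / 9 7 -1]. Elementwise product with the kernel and sum: -4·3 + -4·1 + 7·1 + 0·1 + -1·-2.

-7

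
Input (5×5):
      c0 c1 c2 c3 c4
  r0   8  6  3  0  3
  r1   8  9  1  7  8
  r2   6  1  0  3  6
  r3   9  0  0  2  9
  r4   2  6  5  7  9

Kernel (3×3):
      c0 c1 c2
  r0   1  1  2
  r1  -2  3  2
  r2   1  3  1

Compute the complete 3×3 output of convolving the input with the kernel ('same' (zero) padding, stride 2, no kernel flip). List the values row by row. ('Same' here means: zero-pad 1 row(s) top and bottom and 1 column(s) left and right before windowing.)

69 16 40
73 30 56
27 21 24

Output[0,0]: The receptive field on the zero-padded input at this output position is [0 0 0 / 0 8 6 / 0 8 9]. Elementwise product with the kernel and sum: 0·1 + 0·1 + 0·2 + 0·-2 + 8·3 + 6·2 + 0·1 + 8·3 + 9·1.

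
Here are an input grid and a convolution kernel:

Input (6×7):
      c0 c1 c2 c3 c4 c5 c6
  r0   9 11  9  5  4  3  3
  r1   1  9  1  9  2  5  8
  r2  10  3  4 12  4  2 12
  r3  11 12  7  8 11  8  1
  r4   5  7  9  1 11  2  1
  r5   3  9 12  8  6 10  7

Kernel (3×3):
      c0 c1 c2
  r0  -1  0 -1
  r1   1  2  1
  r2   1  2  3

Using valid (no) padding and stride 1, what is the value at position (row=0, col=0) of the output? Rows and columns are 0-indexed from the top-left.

30

The receptive field on the input at this output position is [9 11 9 / 1 9 1 / 10 3 4]. Elementwise product with the kernel and sum: 9·-1 + 9·-1 + 1·1 + 9·2 + 1·1 + 10·1 + 3·2 + 4·3.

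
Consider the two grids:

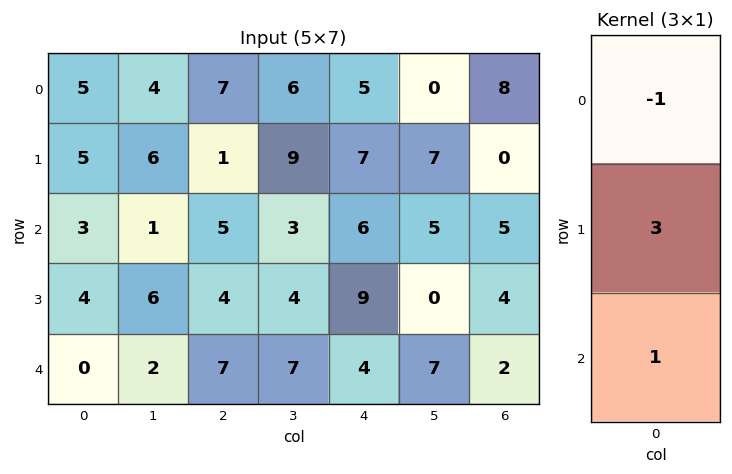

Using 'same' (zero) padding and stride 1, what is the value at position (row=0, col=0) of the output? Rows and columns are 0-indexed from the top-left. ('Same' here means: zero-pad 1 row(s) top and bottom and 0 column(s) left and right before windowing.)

20

The receptive field on the zero-padded input at this output position is [0 / 5 / 5]. Elementwise product with the kernel and sum: 0·-1 + 5·3 + 5·1.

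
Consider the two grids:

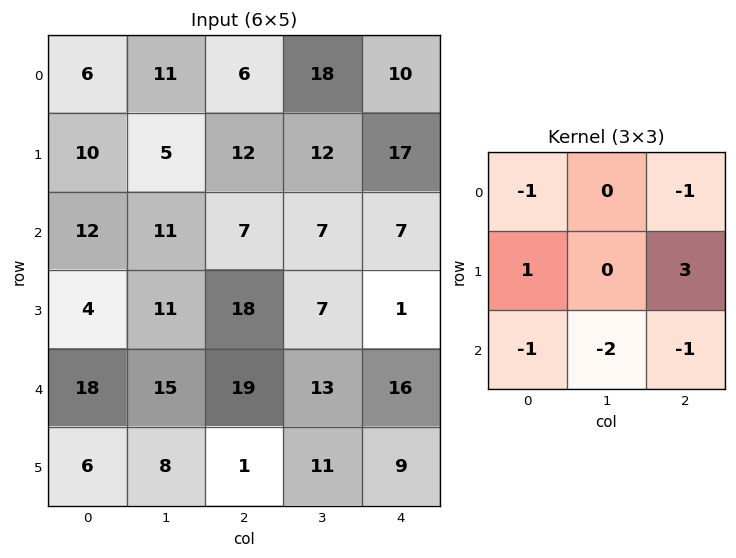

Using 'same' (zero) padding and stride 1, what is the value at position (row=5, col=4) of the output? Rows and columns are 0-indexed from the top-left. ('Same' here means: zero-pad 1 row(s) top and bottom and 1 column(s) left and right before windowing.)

-2

The receptive field on the zero-padded input at this output position is [13 16 0 / 11 9 0 / 0 0 0]. Elementwise product with the kernel and sum: 13·-1 + 0·-1 + 11·1 + 0·3 + 0·-1 + 0·-2 + 0·-1.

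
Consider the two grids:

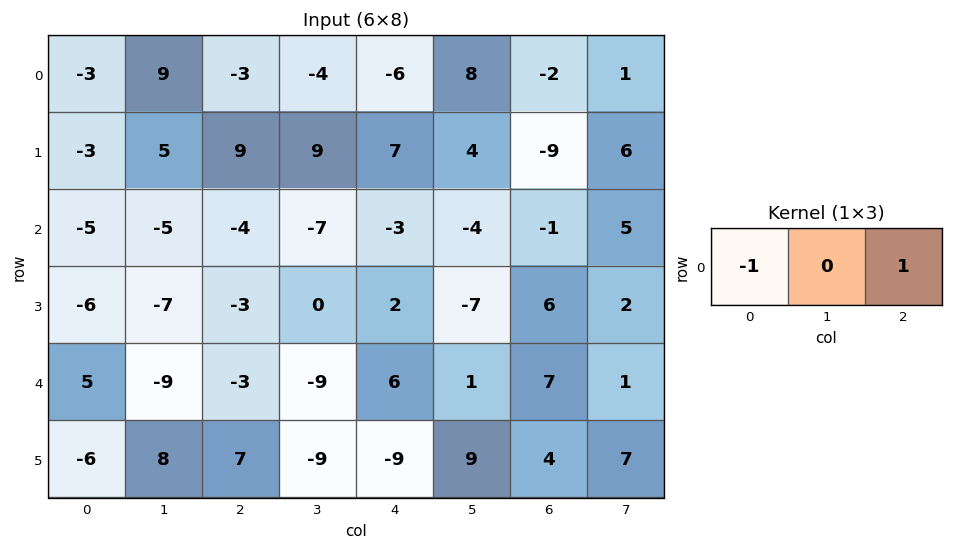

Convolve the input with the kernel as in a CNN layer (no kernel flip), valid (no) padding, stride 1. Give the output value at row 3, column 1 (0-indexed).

7

The receptive field on the input at this output position is [-7 -3 0]. Elementwise product with the kernel and sum: -7·-1 + 0·1.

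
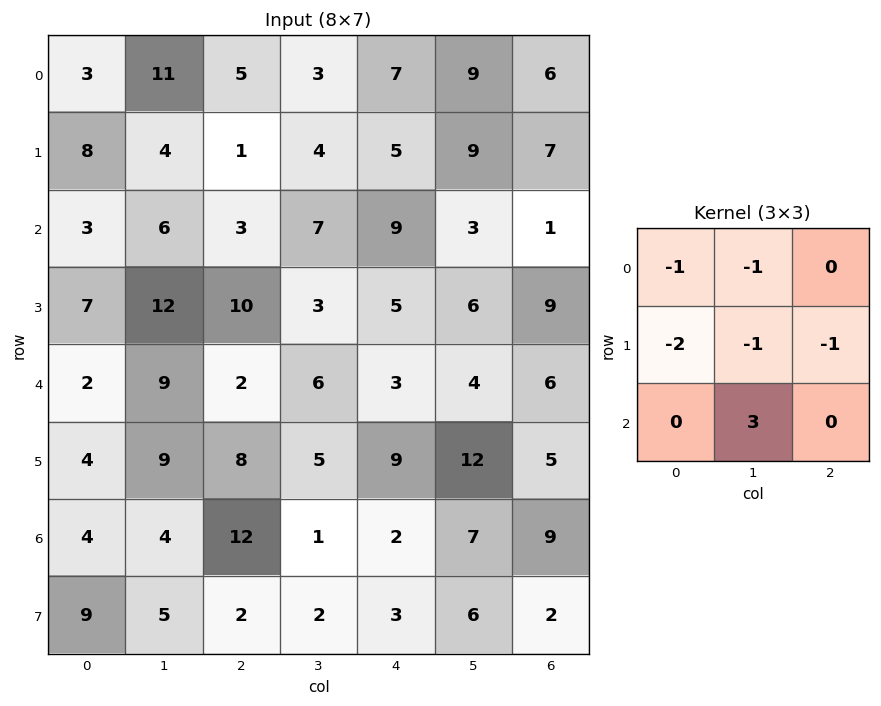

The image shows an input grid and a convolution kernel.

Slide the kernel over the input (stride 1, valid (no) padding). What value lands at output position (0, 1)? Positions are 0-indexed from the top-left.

-20

The receptive field on the input at this output position is [11 5 3 / 4 1 4 / 6 3 7]. Elementwise product with the kernel and sum: 11·-1 + 5·-1 + 4·-2 + 1·-1 + 4·-1 + 3·3.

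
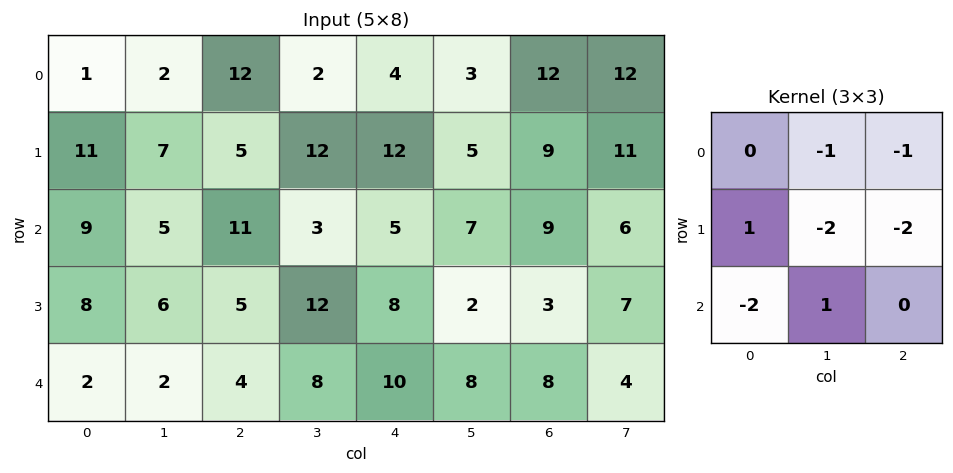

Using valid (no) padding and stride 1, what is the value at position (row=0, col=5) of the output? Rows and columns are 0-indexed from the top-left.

The receptive field on the input at this output position is [3 12 12 / 5 9 11 / 7 9 6]. Elementwise product with the kernel and sum: 12·-1 + 12·-1 + 5·1 + 9·-2 + 11·-2 + 7·-2 + 9·1.

-64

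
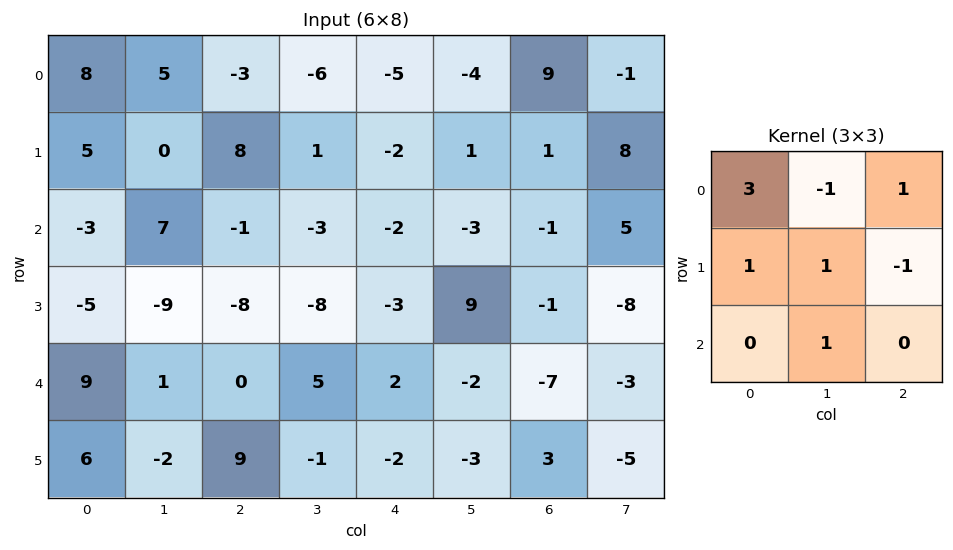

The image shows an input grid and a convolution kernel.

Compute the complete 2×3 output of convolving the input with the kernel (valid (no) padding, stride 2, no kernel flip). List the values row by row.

20 0 -7
-22 -10 1

Output[0,0]: The receptive field on the input at this output position is [8 5 -3 / 5 0 8 / -3 7 -1]. Elementwise product with the kernel and sum: 8·3 + 5·-1 + -3·1 + 5·1 + 0·1 + 8·-1 + 7·1.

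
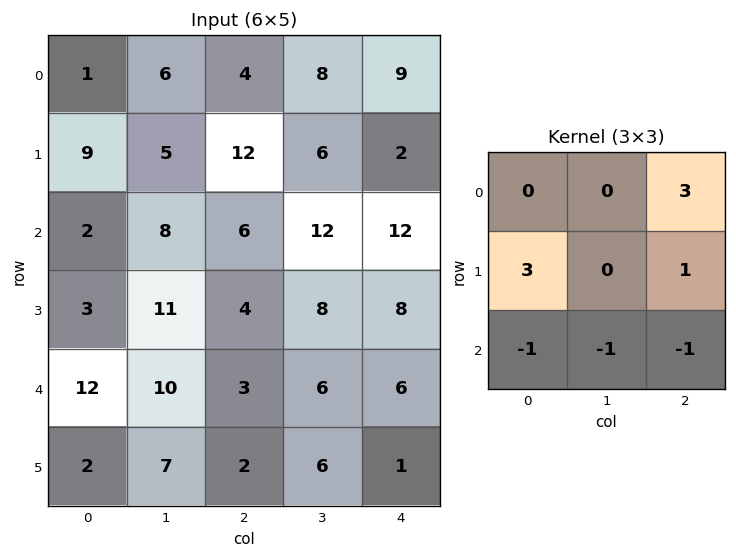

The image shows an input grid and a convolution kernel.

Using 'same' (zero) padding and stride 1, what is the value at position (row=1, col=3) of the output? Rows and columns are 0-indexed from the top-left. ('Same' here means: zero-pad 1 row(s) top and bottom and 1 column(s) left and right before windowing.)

The receptive field on the zero-padded input at this output position is [4 8 9 / 12 6 2 / 6 12 12]. Elementwise product with the kernel and sum: 9·3 + 12·3 + 2·1 + 6·-1 + 12·-1 + 12·-1.

35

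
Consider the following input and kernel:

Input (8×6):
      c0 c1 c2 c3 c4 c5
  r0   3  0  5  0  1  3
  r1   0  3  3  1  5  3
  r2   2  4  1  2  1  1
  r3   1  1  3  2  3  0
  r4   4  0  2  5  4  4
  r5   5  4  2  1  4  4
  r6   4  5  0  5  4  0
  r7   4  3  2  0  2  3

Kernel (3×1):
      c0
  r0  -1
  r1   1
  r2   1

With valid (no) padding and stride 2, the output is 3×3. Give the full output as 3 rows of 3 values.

-1 -1 5
3 4 6
5 0 4

Output[0,0]: The receptive field on the input at this output position is [3 / 0 / 2]. Elementwise product with the kernel and sum: 3·-1 + 0·1 + 2·1.
Output[0,1]: The receptive field on the input at this output position is [5 / 3 / 1]. Elementwise product with the kernel and sum: 5·-1 + 3·1 + 1·1.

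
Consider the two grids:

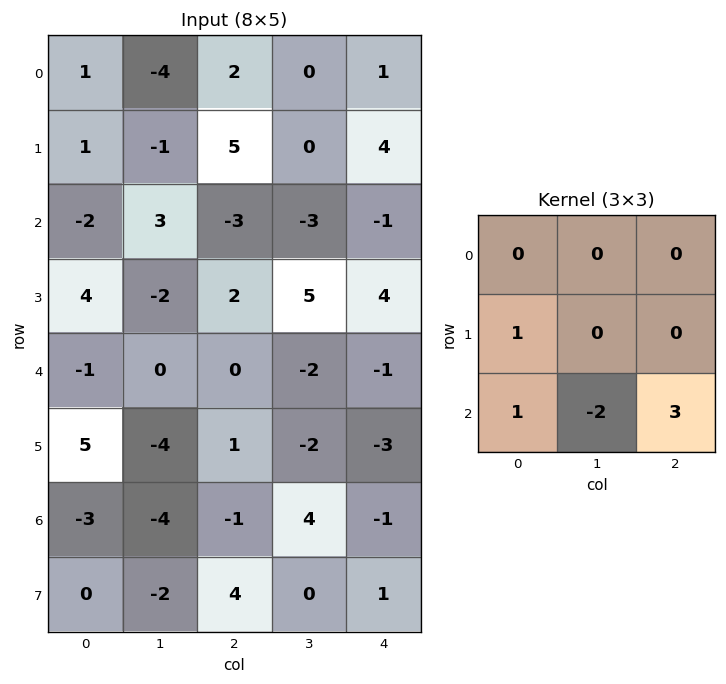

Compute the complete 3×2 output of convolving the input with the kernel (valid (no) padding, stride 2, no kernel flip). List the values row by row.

Output[0,0]: The receptive field on the input at this output position is [1 -4 2 / 1 -1 5 / -2 3 -3]. Elementwise product with the kernel and sum: 1·1 + -2·1 + 3·-2 + -3·3.

-16 5
3 3
7 -11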